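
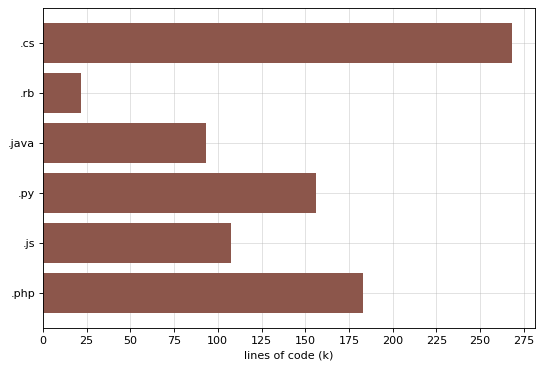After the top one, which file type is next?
Top 3: .cs ≈ 275, .php ≈ 175, .py ≈ 150.

.php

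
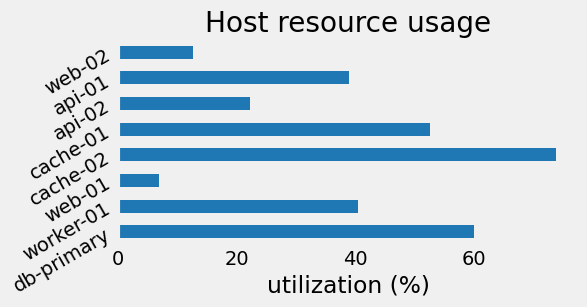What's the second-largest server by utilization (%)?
Top 3: cache-02 ≈ 70, db-primary ≈ 60, cache-01 ≈ 50.

db-primary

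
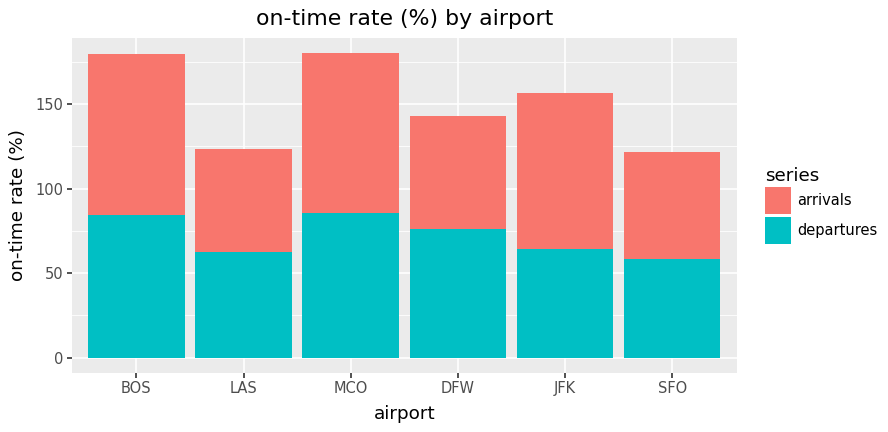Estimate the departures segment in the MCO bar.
departures top ≈ 80, bottom ≈ 0; segment ≈ 80.

≈ 80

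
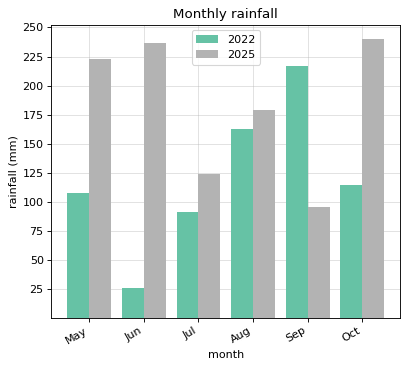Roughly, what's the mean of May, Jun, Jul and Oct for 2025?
≈ 206

(225 + 225 + 125 + 250) / 4 ≈ 206.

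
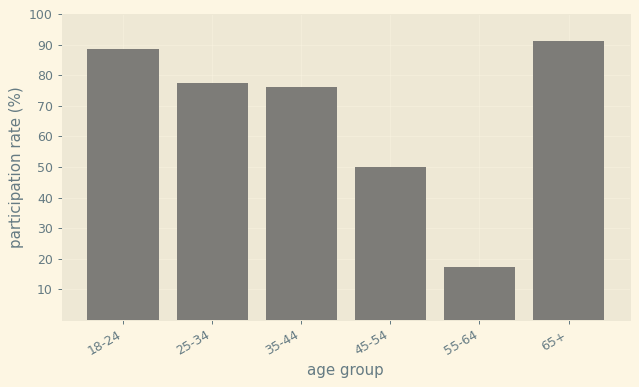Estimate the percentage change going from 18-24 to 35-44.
≈ -11.1%

18-24 ≈ 90, 35-44 ≈ 80; (80 − 90) / 90 ≈ -11.1%.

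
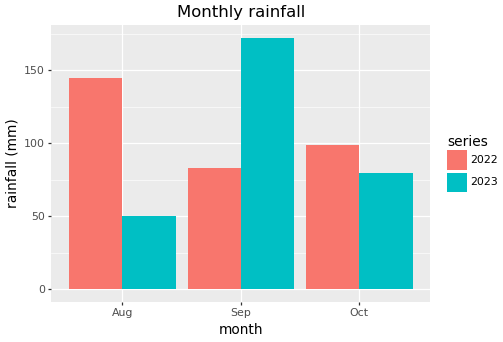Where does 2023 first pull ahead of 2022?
Sep

Aug: 2023 ≈ 40 vs 2022 ≈ 140 (not yet); Sep: 2023 ≈ 180 vs 2022 ≈ 80 (first crossover).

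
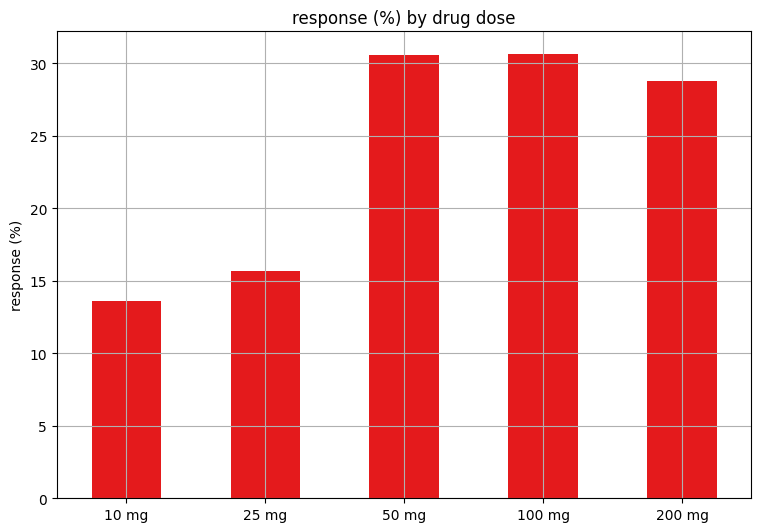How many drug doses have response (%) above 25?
Above 25: 50 mg, 100 mg, 200 mg.

3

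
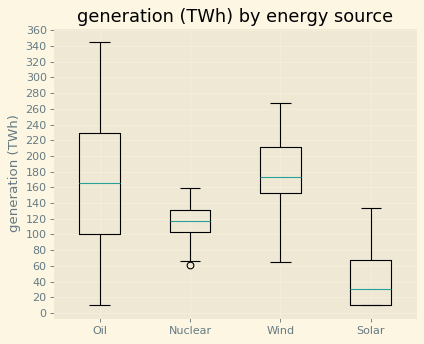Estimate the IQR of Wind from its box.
≈ 60

Q3 ≈ 220, Q1 ≈ 160; IQR ≈ 60.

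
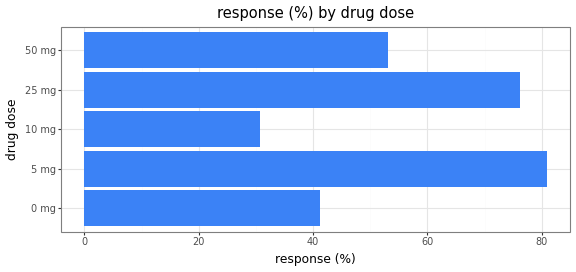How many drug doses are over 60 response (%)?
Above 60: 5 mg, 25 mg.

2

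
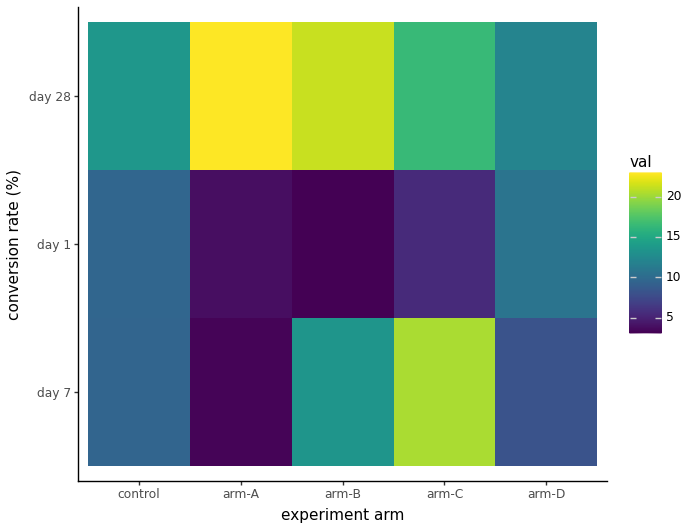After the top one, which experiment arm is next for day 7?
Top 3 for day 7: arm-C ≈ 20, arm-B ≈ 14, control ≈ 10.

arm-B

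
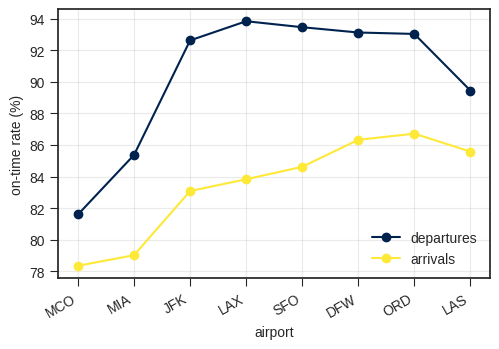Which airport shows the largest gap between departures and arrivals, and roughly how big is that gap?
LAX, ≈ 10 %

LAX: departures ≈ 94, arrivals ≈ 84 → gap ≈ 10. Next-largest (JFK) is only ≈ 8.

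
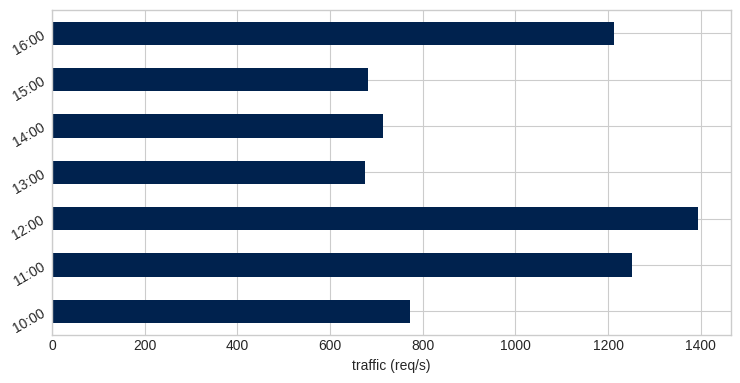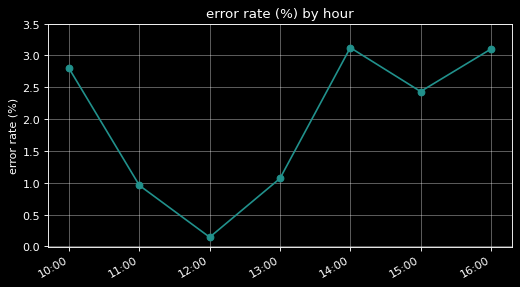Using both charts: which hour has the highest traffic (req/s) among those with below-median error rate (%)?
Chart 2 median error rate (%) ≈ 2.5; below-median hours: 11:00, 12:00, 13:00. Among those, 12:00 has the highest traffic (req/s) (≈ 1400).

12:00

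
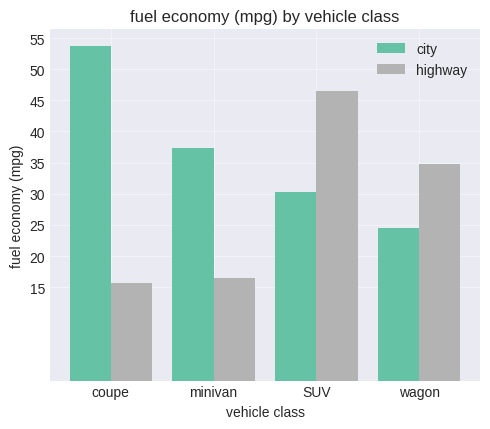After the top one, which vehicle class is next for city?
minivan

Top 3 for city: coupe ≈ 55, minivan ≈ 35, SUV ≈ 30.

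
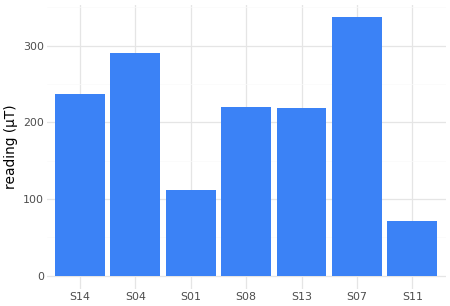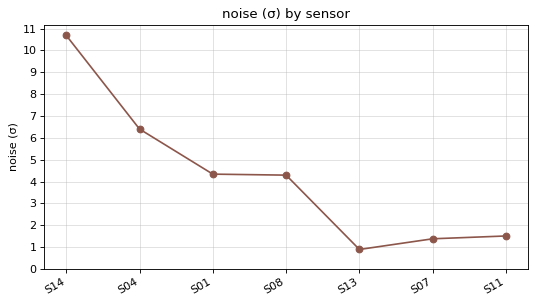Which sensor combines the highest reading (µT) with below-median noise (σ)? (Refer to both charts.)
S07

Chart 2 median noise (σ) ≈ 4; below-median sensors: S13, S07, S11. Among those, S07 has the highest reading (µT) (≈ 350).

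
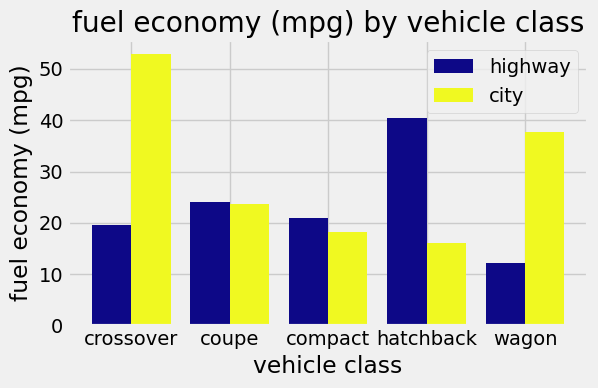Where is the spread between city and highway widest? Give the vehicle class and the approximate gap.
crossover: city ≈ 55, highway ≈ 20 → gap ≈ 35. Next-largest (wagon) is only ≈ 30.

crossover, ≈ 35 mpg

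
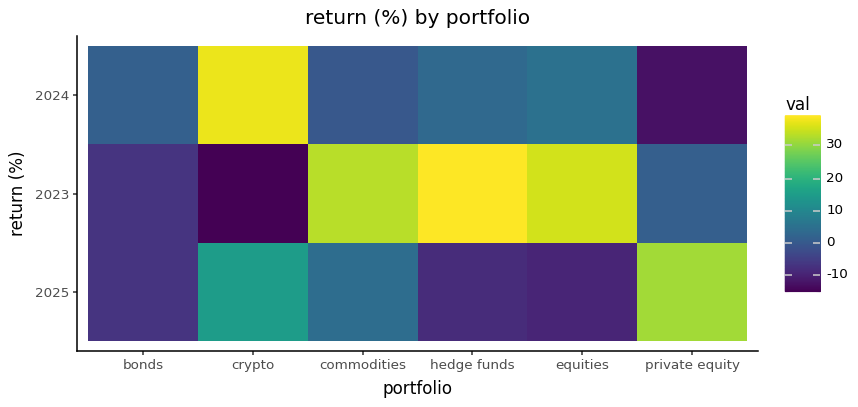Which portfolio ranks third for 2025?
Top 4 for 2025: private equity ≈ 30, crypto ≈ 15, commodities ≈ 5, bonds ≈ -5.

commodities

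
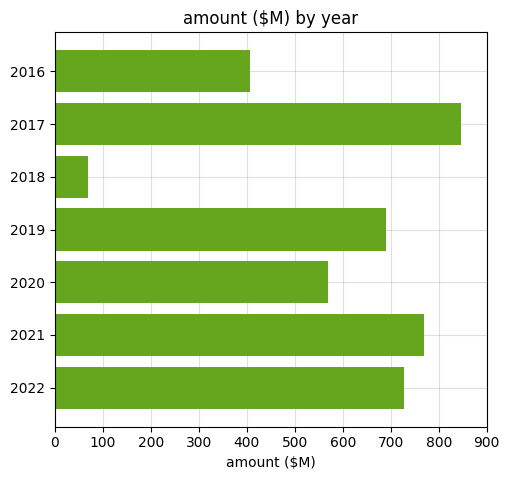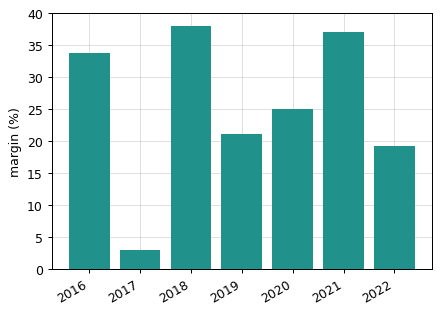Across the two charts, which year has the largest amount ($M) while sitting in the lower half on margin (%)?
2017

Chart 2 median margin (%) ≈ 25; below-median years: 2017, 2019, 2022. Among those, 2017 has the highest amount ($M) (≈ 800).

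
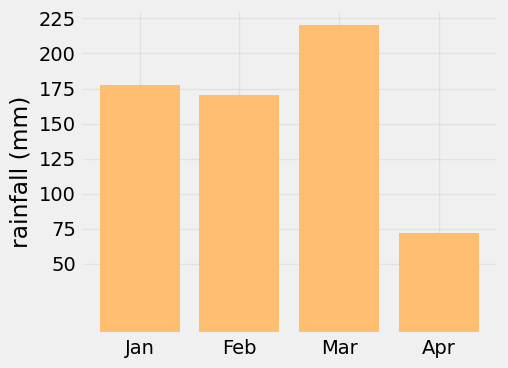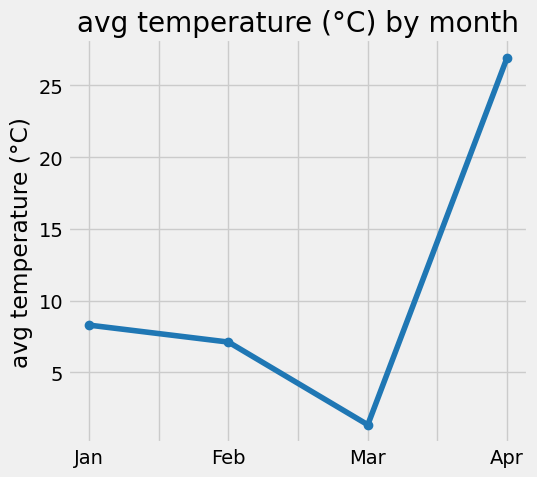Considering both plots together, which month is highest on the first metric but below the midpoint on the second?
Chart 2 median avg temperature (°C) ≈ 10; below-median months: Feb, Mar. Among those, Mar has the highest rainfall (mm) (≈ 225).

Mar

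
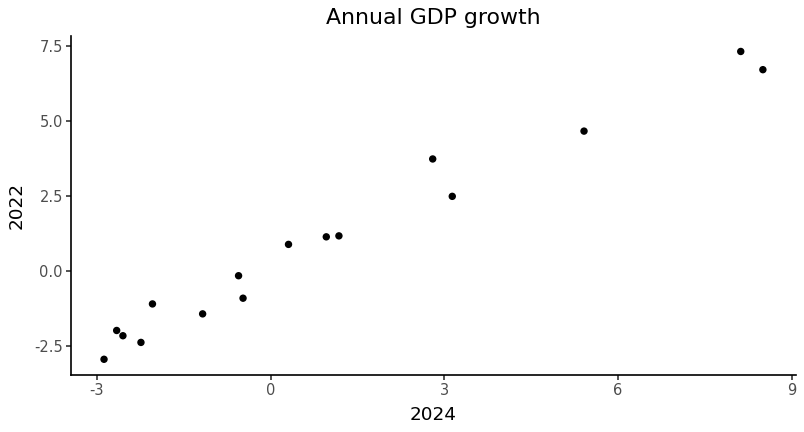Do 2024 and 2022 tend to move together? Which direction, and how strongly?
Points are positively correlated; strong (|r| ≈ 1.0).

positive, strong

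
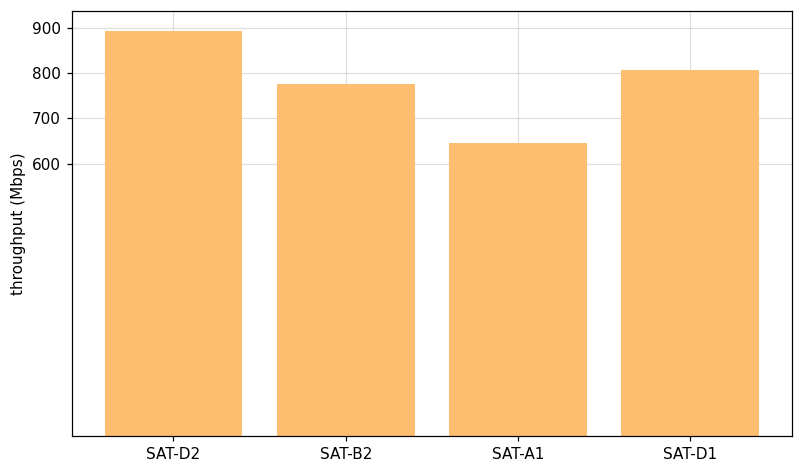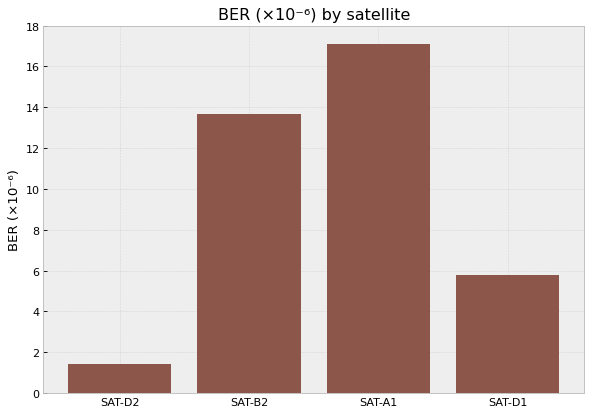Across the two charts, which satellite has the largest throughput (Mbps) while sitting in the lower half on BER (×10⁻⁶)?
Chart 2 median BER (×10⁻⁶) ≈ 10; below-median satellites: SAT-D2, SAT-D1. Among those, SAT-D2 has the highest throughput (Mbps) (≈ 900).

SAT-D2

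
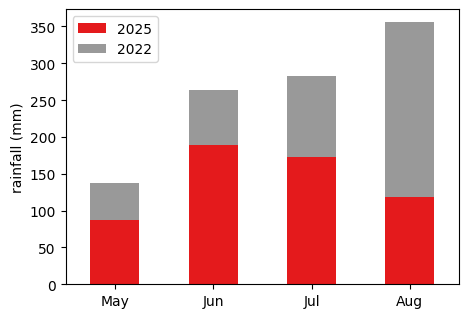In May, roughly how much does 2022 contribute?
≈ 50

2022 top ≈ 150, bottom ≈ 100; segment ≈ 50.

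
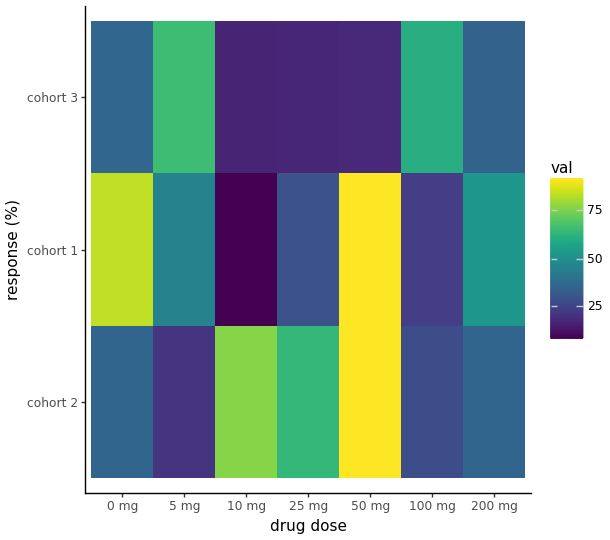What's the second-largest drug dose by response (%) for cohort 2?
10 mg

Top 3 for cohort 2: 50 mg ≈ 90, 10 mg ≈ 80, 25 mg ≈ 60.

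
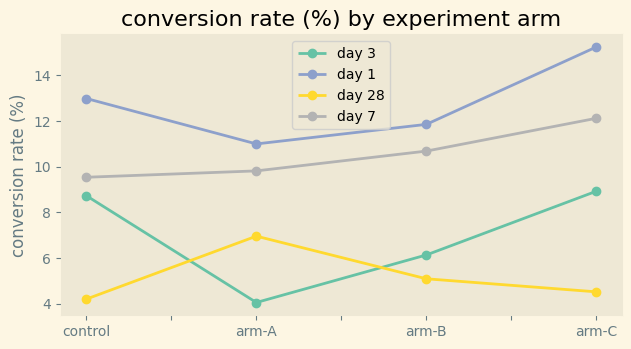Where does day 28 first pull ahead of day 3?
arm-A

control: day 28 ≈ 4 vs day 3 ≈ 9 (not yet); arm-A: day 28 ≈ 7 vs day 3 ≈ 4 (first crossover).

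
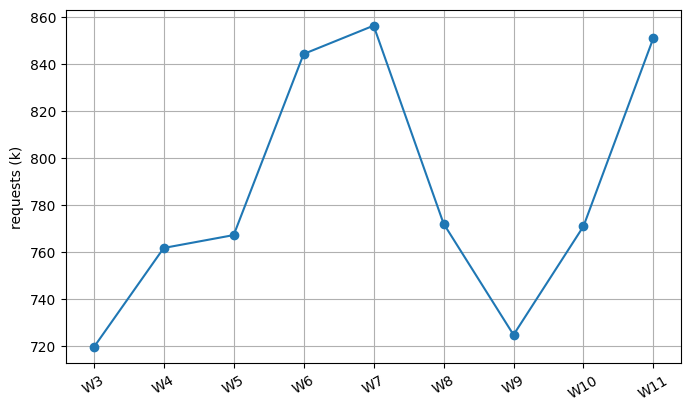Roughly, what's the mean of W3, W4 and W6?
(720 + 760 + 840) / 3 ≈ 773.

≈ 773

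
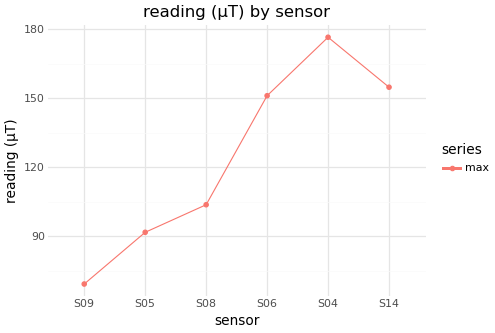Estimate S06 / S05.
≈ 1.67×

S06 ≈ 150, S05 ≈ 90; 150/90 ≈ 1.67.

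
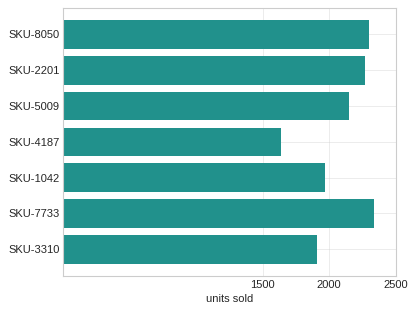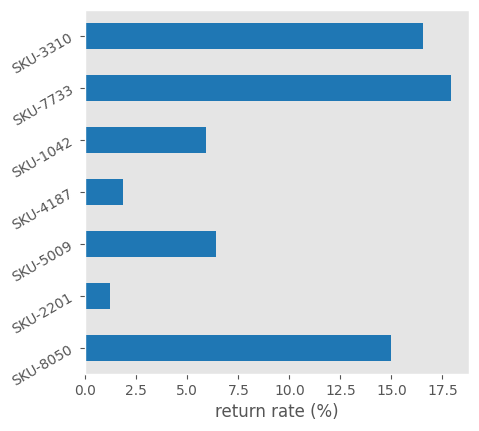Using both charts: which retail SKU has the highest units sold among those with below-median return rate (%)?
SKU-2201

Chart 2 median return rate (%) ≈ 6; below-median retail SKUs: SKU-2201, SKU-4187, SKU-1042. Among those, SKU-2201 has the highest units sold (≈ 2500).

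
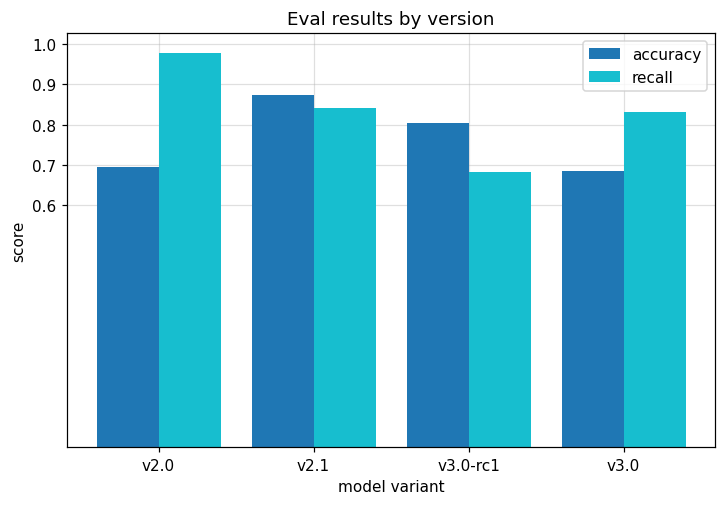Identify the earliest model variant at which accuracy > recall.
v2.0: accuracy ≈ 0.7 vs recall ≈ 1.0 (not yet); v2.1: accuracy ≈ 0.9 vs recall ≈ 0.8 (first crossover).

v2.1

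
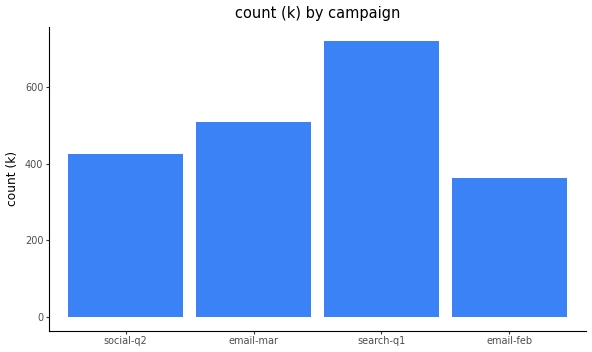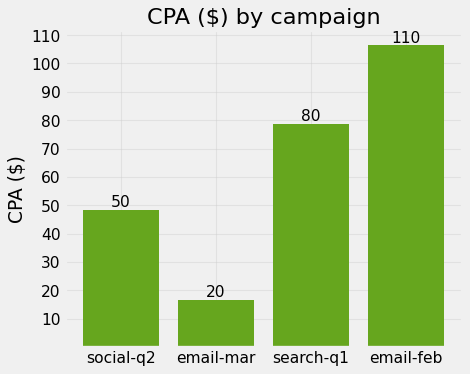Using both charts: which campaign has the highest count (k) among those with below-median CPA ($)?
email-mar

Chart 2 median CPA ($) ≈ 60; below-median campaigns: social-q2, email-mar. Among those, email-mar has the highest count (k) (≈ 500).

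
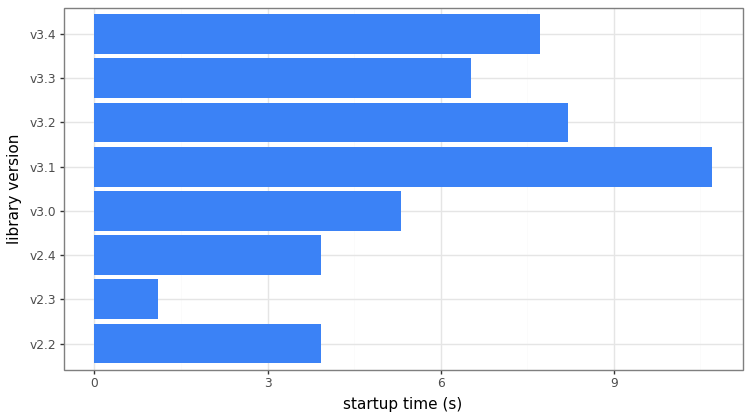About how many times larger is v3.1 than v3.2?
v3.1 ≈ 11, v3.2 ≈ 8; 11/8 ≈ 1.38.

≈ 1.38×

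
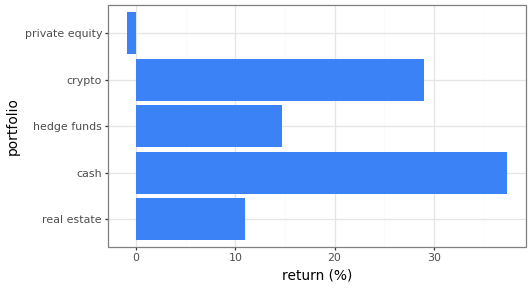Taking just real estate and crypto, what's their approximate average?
(10 + 30) / 2 ≈ 20.

≈ 20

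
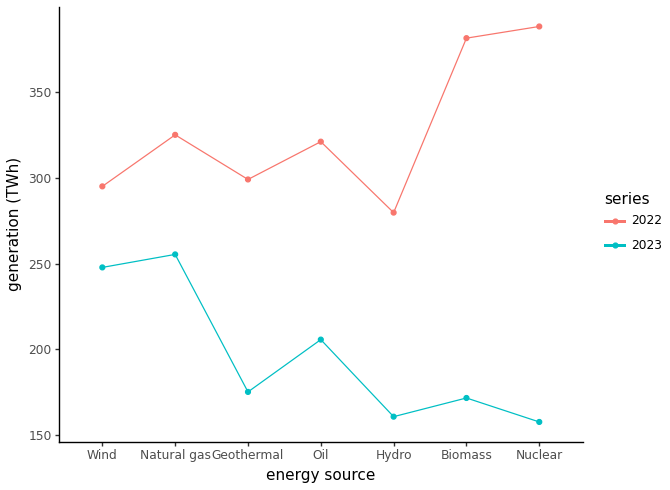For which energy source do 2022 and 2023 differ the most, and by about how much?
Nuclear, ≈ 220 TWh

Nuclear: 2022 ≈ 380, 2023 ≈ 160 → gap ≈ 220. Next-largest (Biomass) is only ≈ 200.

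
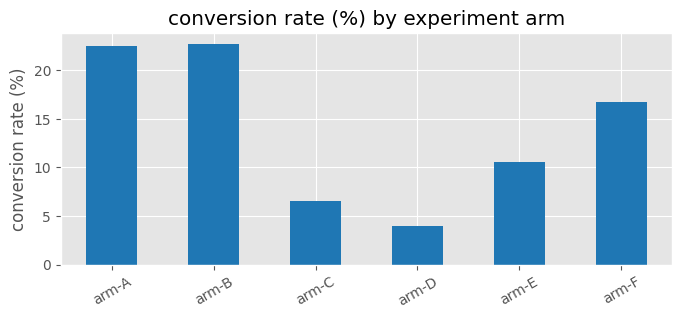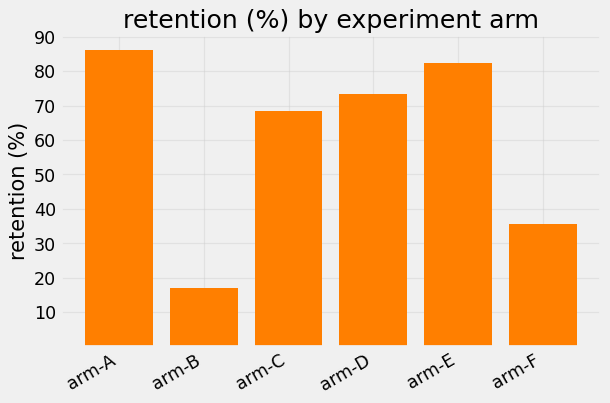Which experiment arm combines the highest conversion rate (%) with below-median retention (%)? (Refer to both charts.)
Chart 2 median retention (%) ≈ 70; below-median experiment arms: arm-B, arm-C, arm-F. Among those, arm-B has the highest conversion rate (%) (≈ 25).

arm-B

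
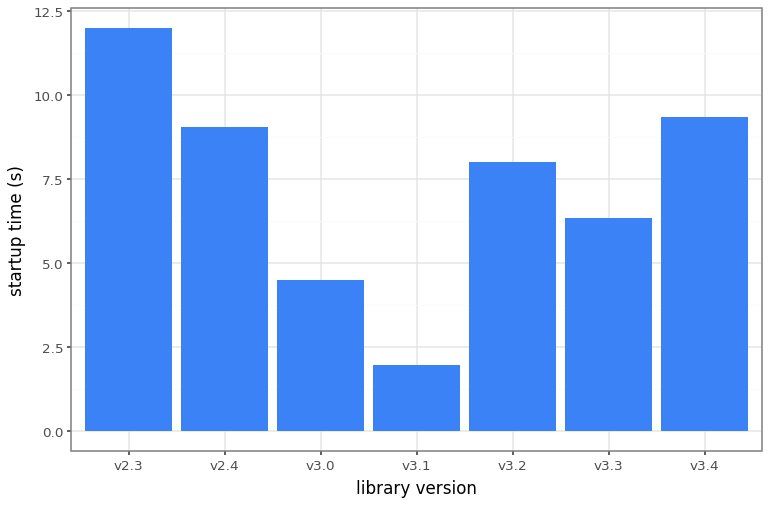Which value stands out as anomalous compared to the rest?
v3.1

v3.1 ≈ 2; the rest sit between ≈ 4 and ≈ 12.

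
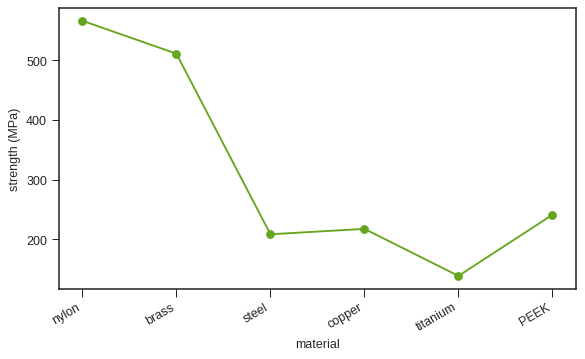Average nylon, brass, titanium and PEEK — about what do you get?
(550 + 500 + 150 + 250) / 4 ≈ 362.

≈ 362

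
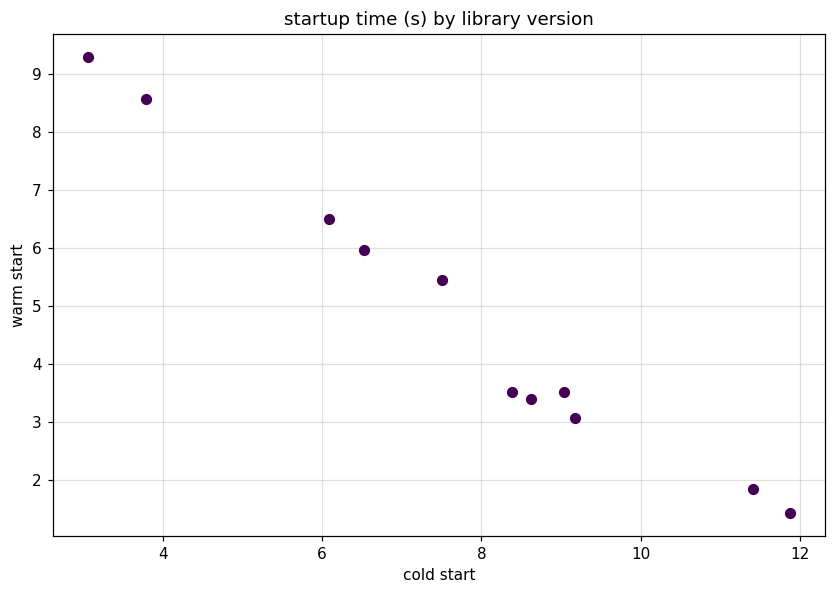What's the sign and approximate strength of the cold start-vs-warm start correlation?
negative, strong

Points are negatively correlated; strong (|r| ≈ 1.0).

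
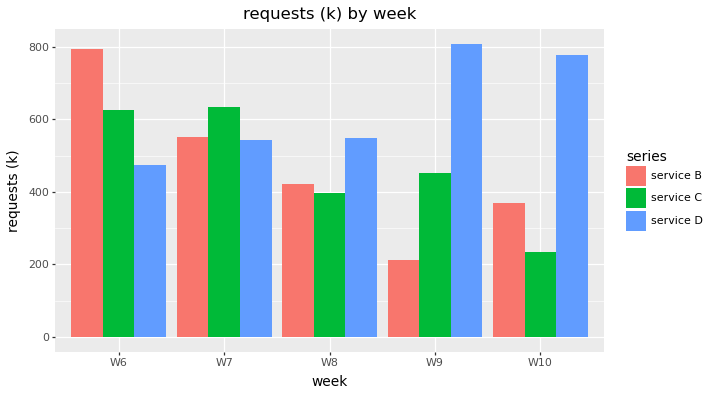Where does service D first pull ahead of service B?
W8

W7: service D ≈ 500 vs service B ≈ 600 (not yet); W8: service D ≈ 500 vs service B ≈ 400 (first crossover).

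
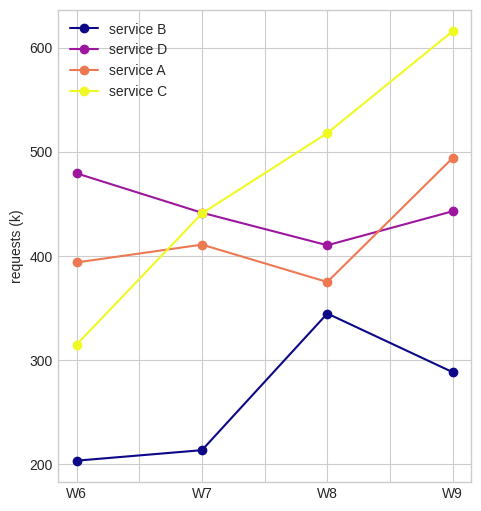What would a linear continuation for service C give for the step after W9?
≈ 675

Last three: 450, 500, 600 → slope ≈ 75/step → next ≈ 675.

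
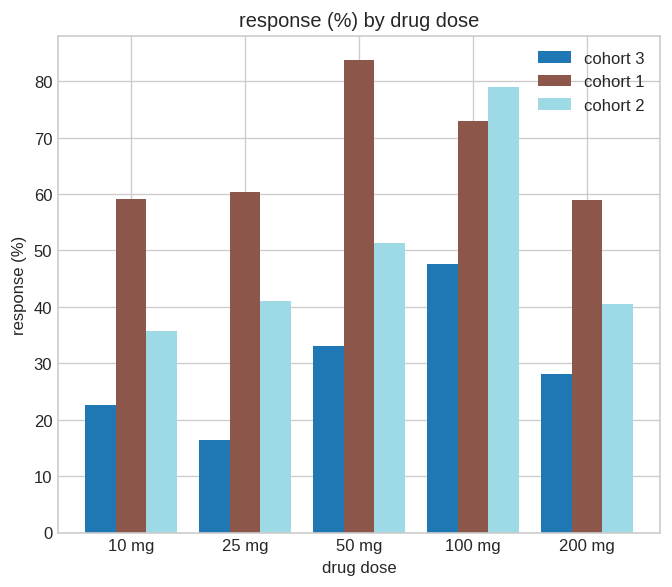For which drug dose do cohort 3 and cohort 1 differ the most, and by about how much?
50 mg, ≈ 50 %

50 mg: cohort 3 ≈ 30, cohort 1 ≈ 80 → gap ≈ 50. Next-largest (25 mg) is only ≈ 40.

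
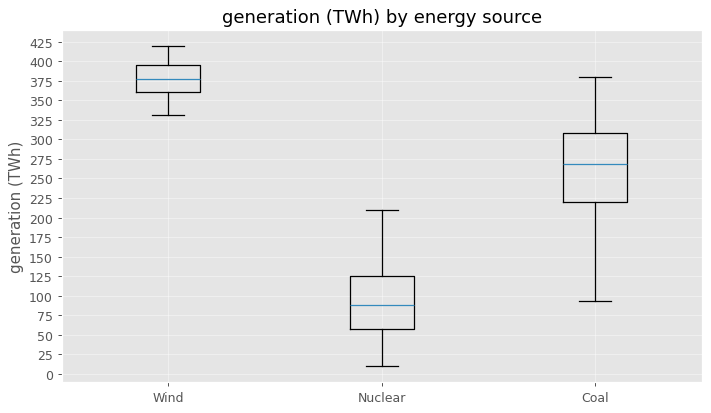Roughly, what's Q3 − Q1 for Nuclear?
≈ 75

Q3 ≈ 125, Q1 ≈ 50; IQR ≈ 75.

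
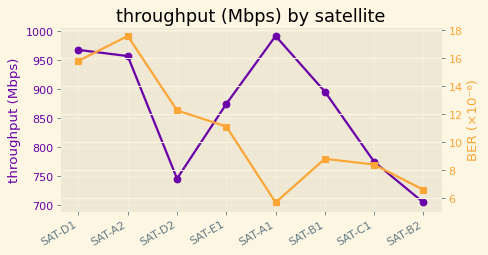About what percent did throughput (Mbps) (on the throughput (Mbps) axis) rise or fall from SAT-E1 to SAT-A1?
SAT-E1 ≈ 875, SAT-A1 ≈ 1000; (1000 − 875) / 875 ≈ +14.3%.

≈ +14.3%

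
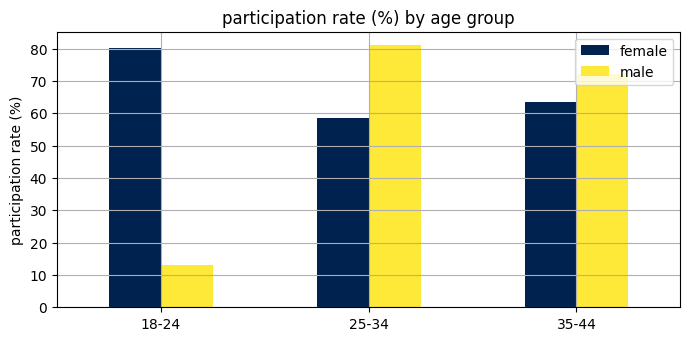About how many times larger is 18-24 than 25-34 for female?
≈ 1.33×

18-24 ≈ 80, 25-34 ≈ 60; 80/60 ≈ 1.33.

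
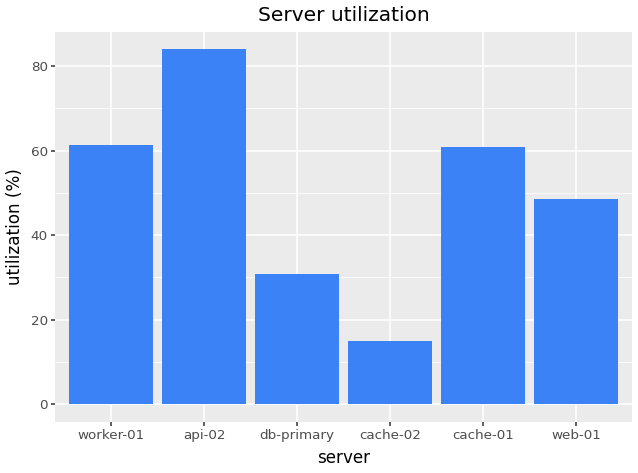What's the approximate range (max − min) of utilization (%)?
Max api-02 ≈ 80, min cache-02 ≈ 10; range ≈ 70.

≈ 70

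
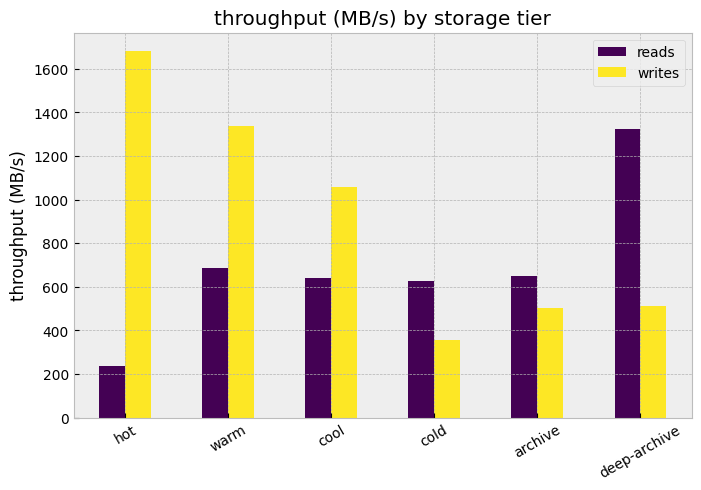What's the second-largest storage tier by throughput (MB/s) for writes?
warm

Top 3 for writes: hot ≈ 1600, warm ≈ 1400, cool ≈ 1000.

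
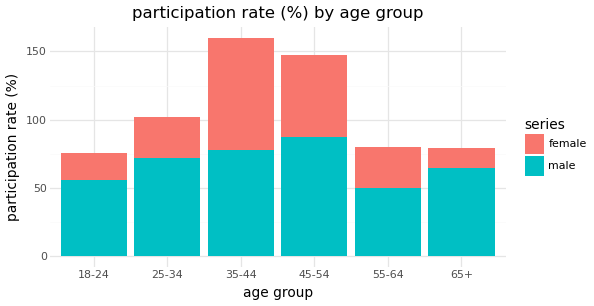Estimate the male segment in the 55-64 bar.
male top ≈ 60, bottom ≈ 0; segment ≈ 60.

≈ 60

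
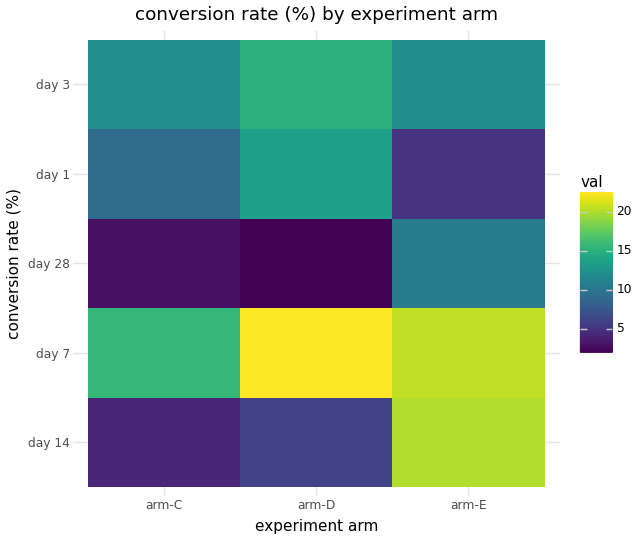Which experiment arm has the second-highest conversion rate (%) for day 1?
arm-C

Top 3 for day 1: arm-D ≈ 14, arm-C ≈ 10, arm-E ≈ 4.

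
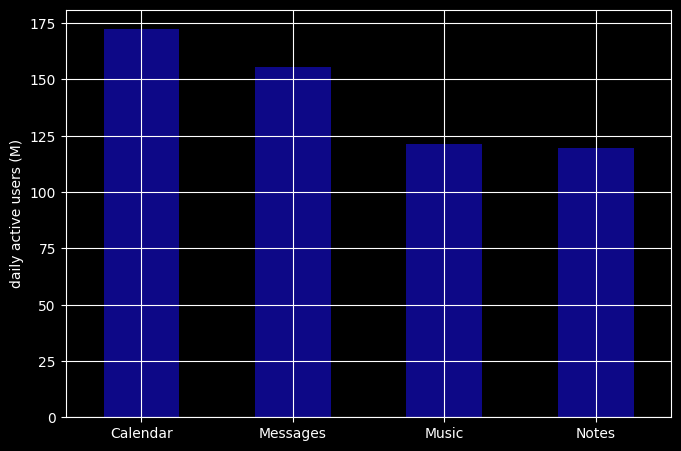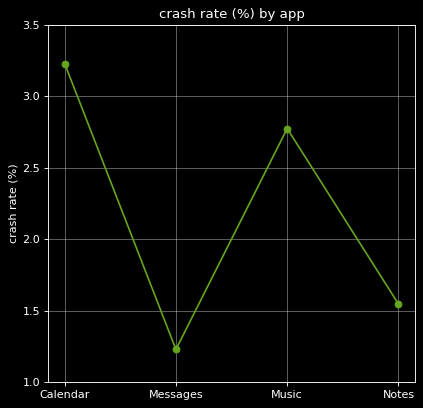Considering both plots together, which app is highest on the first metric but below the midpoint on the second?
Chart 2 median crash rate (%) ≈ 2; below-median apps: Messages, Notes. Among those, Messages has the highest daily active users (M) (≈ 160).

Messages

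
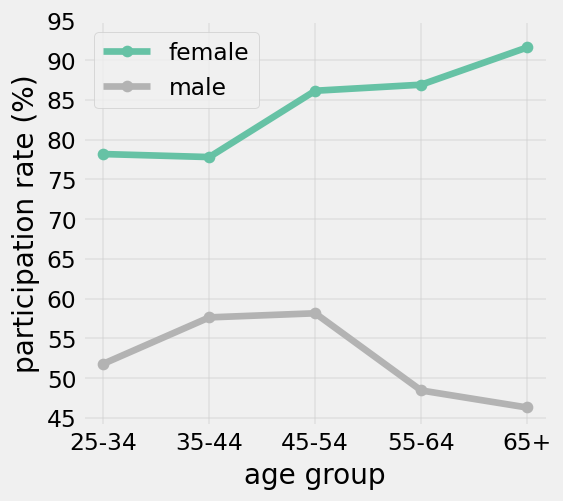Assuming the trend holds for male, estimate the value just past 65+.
Last three: 60, 50, 45 → slope ≈ -7.5/step → next ≈ 37.5.

≈ 37.5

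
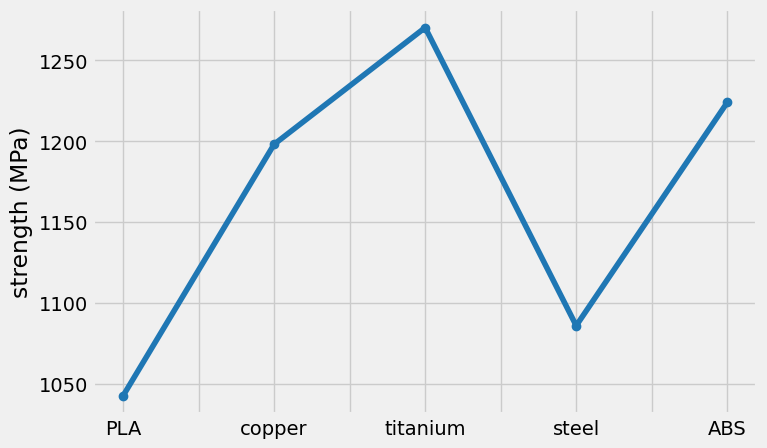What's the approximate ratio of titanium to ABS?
titanium ≈ 1280, ABS ≈ 1220; 1280/1220 ≈ 1.05.

≈ 1.05×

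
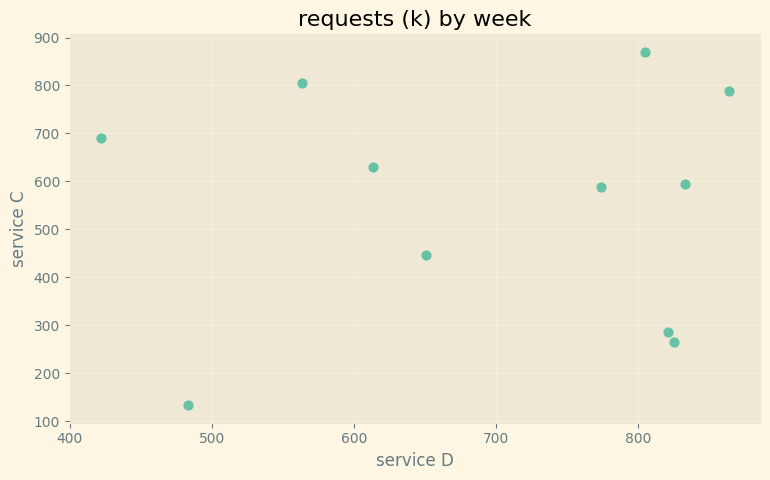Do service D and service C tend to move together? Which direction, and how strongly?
no clear correlation

Points are roughly uncorrelated; weak (|r| ≈ 0.1).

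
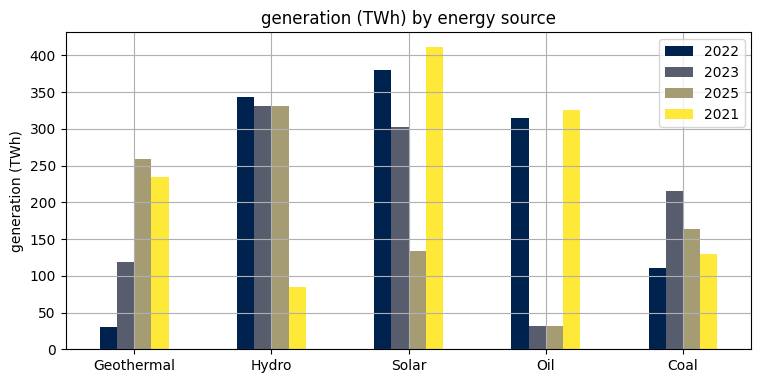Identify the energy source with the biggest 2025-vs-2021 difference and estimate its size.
Oil: 2025 ≈ 50, 2021 ≈ 350 → gap ≈ 300. Next-largest (Solar) is only ≈ 250.

Oil, ≈ 300 TWh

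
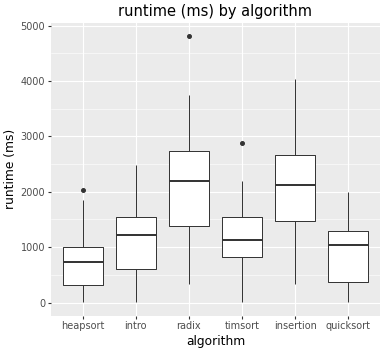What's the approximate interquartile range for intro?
Q3 ≈ 1600, Q1 ≈ 600; IQR ≈ 1000.

≈ 1000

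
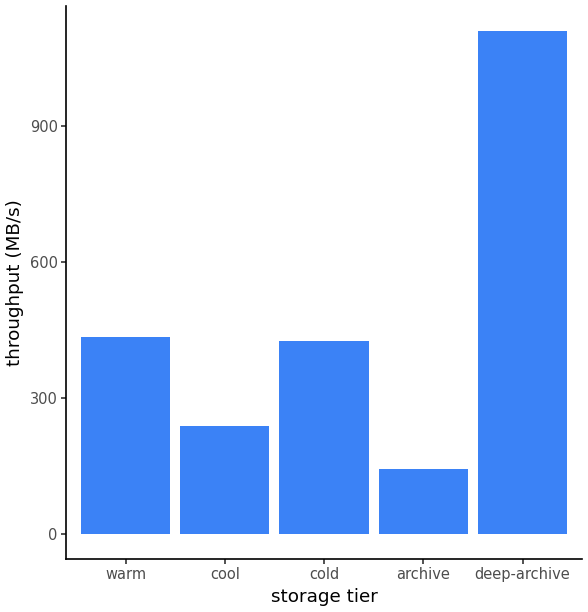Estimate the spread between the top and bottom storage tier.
Max deep-archive ≈ 1100, min archive ≈ 100; range ≈ 1000.

≈ 1000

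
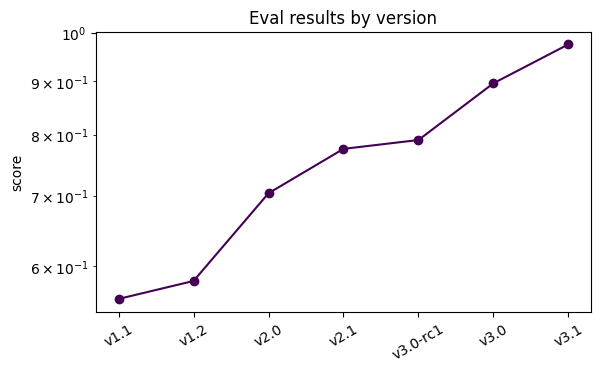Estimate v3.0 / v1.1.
≈ 1.64×

v3.0 ≈ 0.90, v1.1 ≈ 0.55; 0.90/0.55 ≈ 1.64.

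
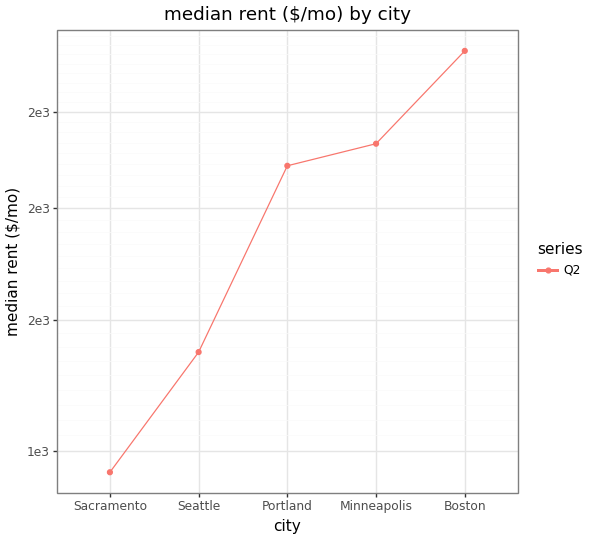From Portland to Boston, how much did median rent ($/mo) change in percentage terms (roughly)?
≈ +15.8%

Portland ≈ 1900, Boston ≈ 2200; (2200 − 1900) / 1900 ≈ +15.8%.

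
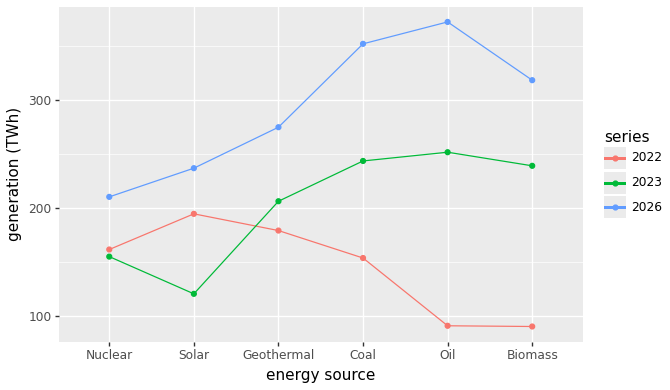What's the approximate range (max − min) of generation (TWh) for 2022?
Max Solar ≈ 200, min Biomass ≈ 100; range ≈ 100.

≈ 100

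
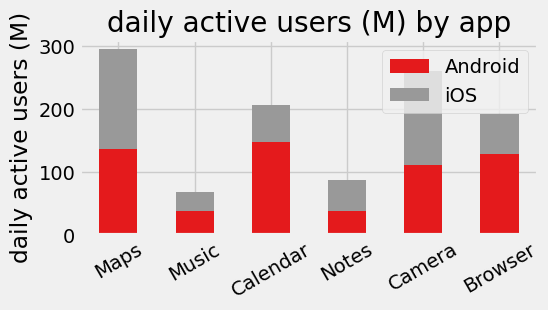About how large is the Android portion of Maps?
Android top ≈ 125, bottom ≈ 0; segment ≈ 125.

≈ 125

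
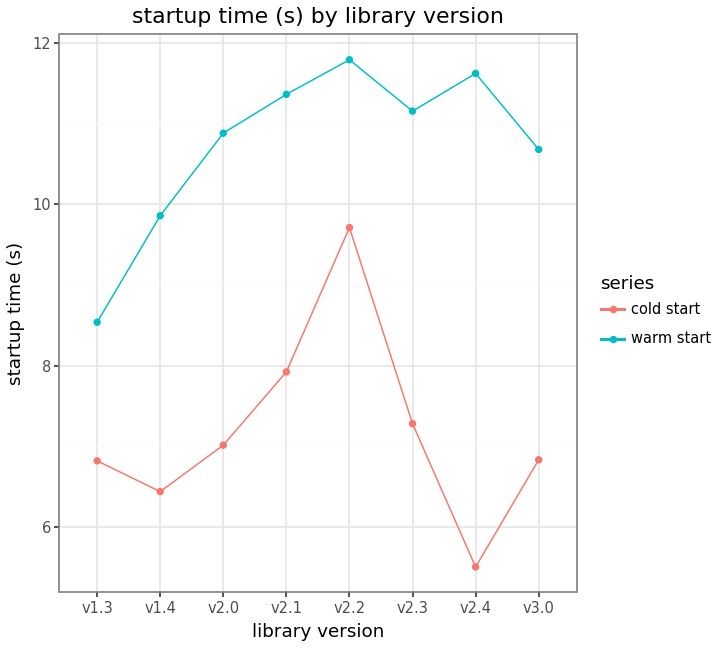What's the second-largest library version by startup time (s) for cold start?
v2.1

Top 3 for cold start: v2.2 ≈ 10, v2.1 ≈ 8, v2.3 ≈ 7.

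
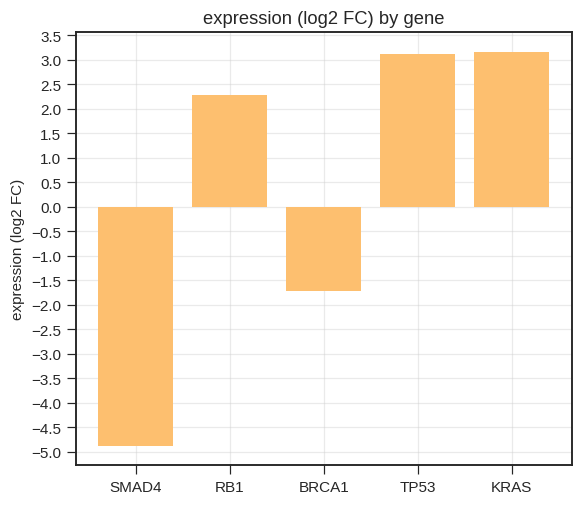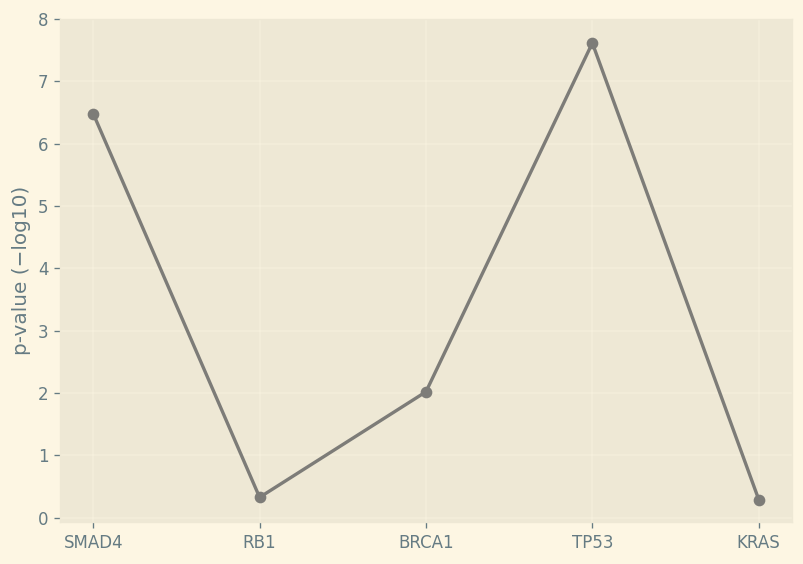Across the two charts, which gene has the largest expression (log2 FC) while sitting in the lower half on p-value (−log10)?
Chart 2 median p-value (−log10) ≈ 2; below-median genes: RB1, KRAS. Among those, KRAS has the highest expression (log2 FC) (≈ 3).

KRAS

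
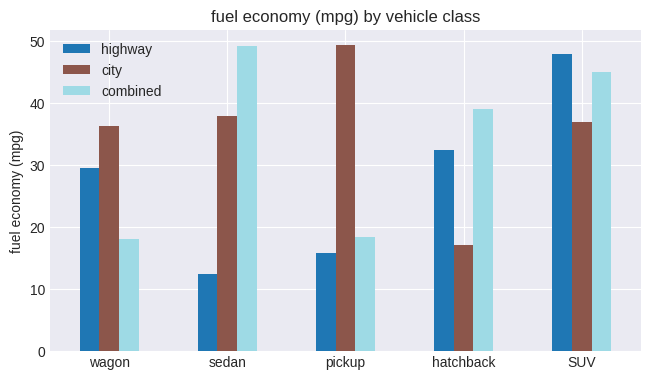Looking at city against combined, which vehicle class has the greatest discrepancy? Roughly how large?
pickup, ≈ 30 mpg

pickup: city ≈ 50, combined ≈ 20 → gap ≈ 30. Next-largest (hatchback) is only ≈ 25.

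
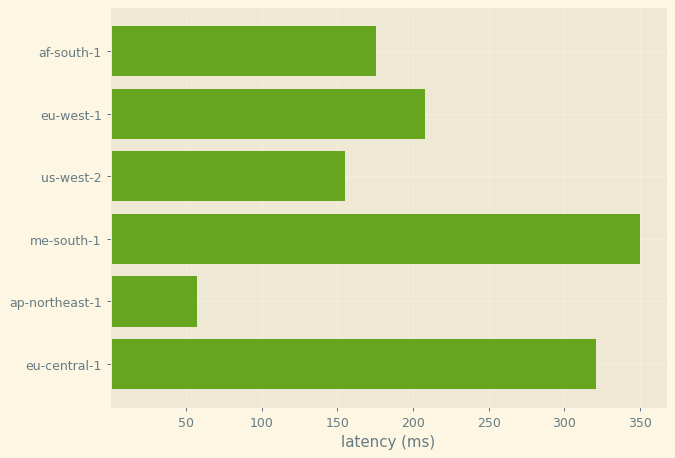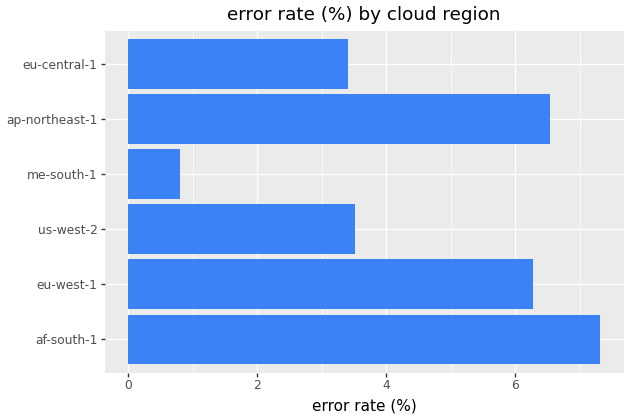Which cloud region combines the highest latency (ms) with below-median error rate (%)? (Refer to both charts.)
me-south-1

Chart 2 median error rate (%) ≈ 5; below-median cloud regions: us-west-2, me-south-1, eu-central-1. Among those, me-south-1 has the highest latency (ms) (≈ 350).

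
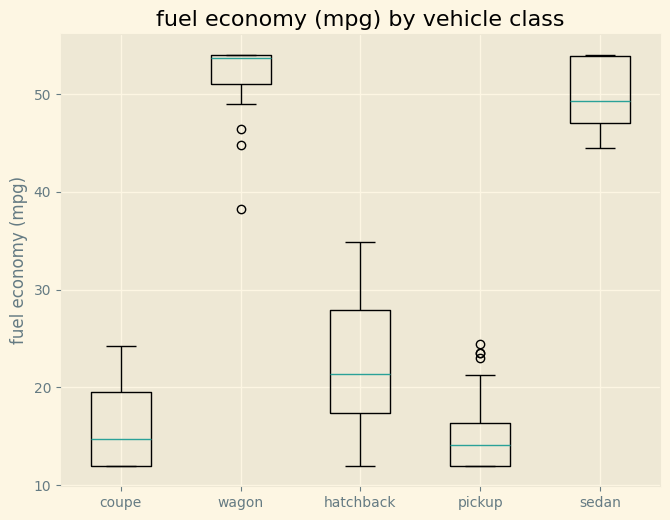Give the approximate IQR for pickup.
Q3 ≈ 15, Q1 ≈ 10; IQR ≈ 5.

≈ 5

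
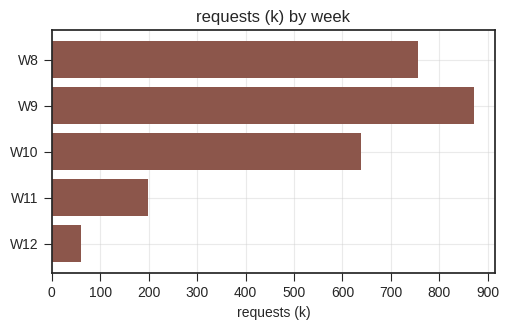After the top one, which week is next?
W8

Top 3: W9 ≈ 900, W8 ≈ 800, W10 ≈ 600.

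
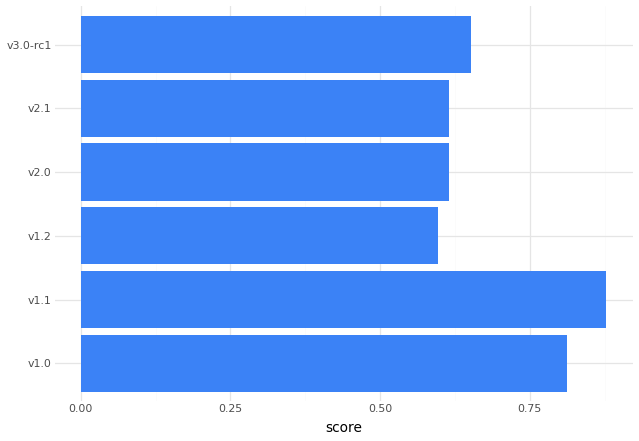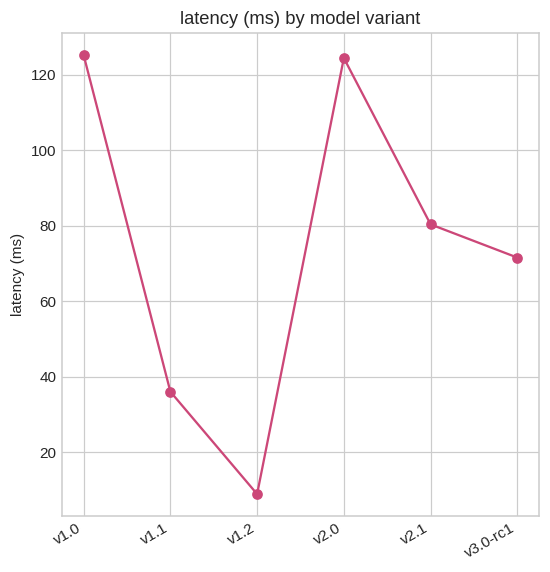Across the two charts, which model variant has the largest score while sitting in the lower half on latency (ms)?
v1.1

Chart 2 median latency (ms) ≈ 80; below-median model variants: v1.1, v1.2, v3.0-rc1. Among those, v1.1 has the highest score (≈ 0.9).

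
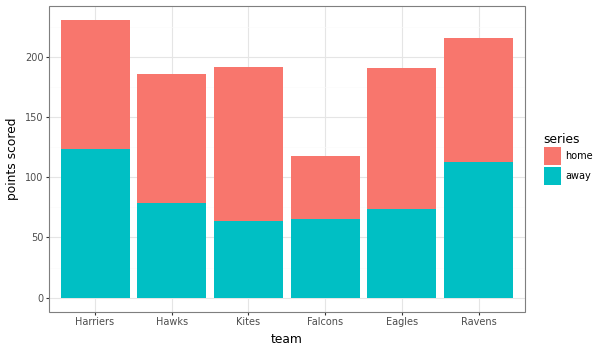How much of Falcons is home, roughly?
≈ 60

home top ≈ 120, bottom ≈ 60; segment ≈ 60.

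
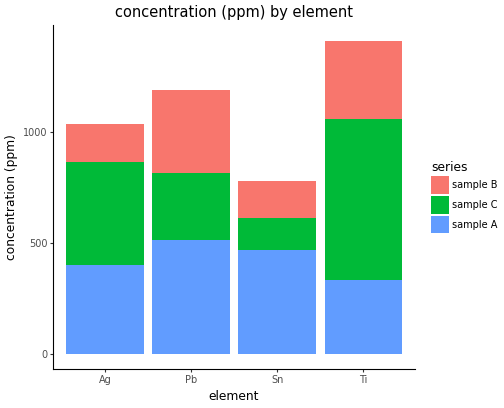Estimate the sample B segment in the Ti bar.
≈ 400

sample B top ≈ 1400, bottom ≈ 1000; segment ≈ 400.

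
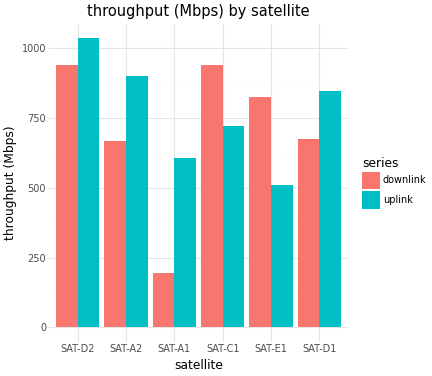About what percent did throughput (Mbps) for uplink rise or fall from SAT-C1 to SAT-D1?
≈ +14.3%

SAT-C1 ≈ 700, SAT-D1 ≈ 800; (800 − 700) / 700 ≈ +14.3%.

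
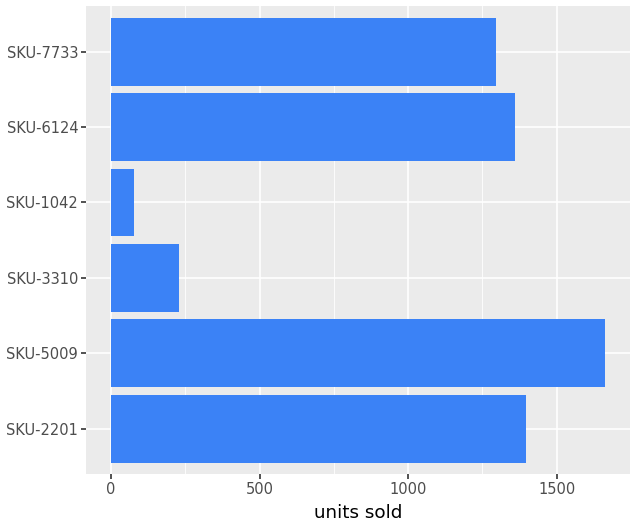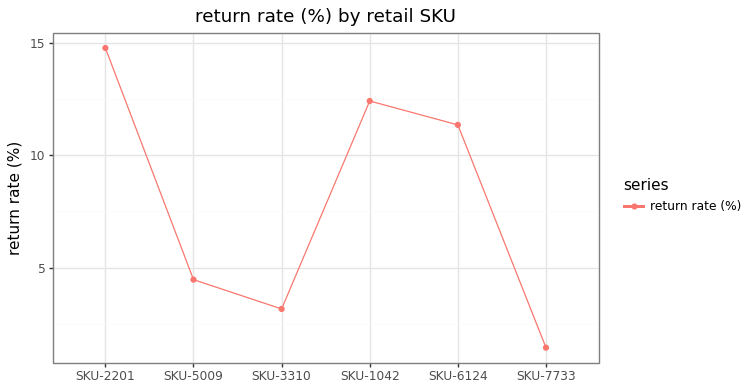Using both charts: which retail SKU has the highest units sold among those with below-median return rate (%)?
SKU-5009

Chart 2 median return rate (%) ≈ 8; below-median retail SKUs: SKU-5009, SKU-3310, SKU-7733. Among those, SKU-5009 has the highest units sold (≈ 1600).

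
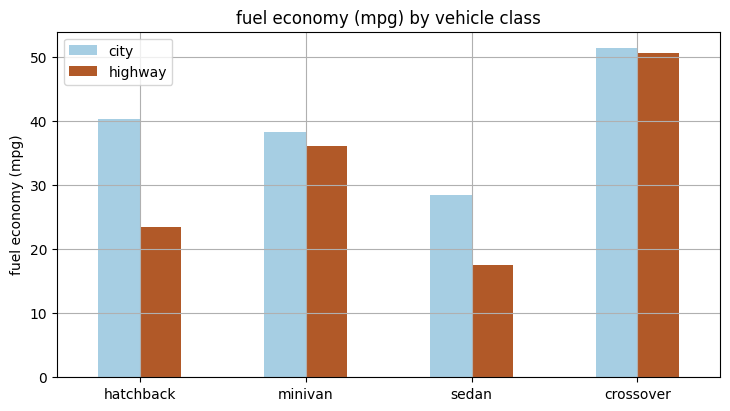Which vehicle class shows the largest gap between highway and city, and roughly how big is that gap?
hatchback, ≈ 15 mpg

hatchback: highway ≈ 25, city ≈ 40 → gap ≈ 15. Next-largest (sedan) is only ≈ 10.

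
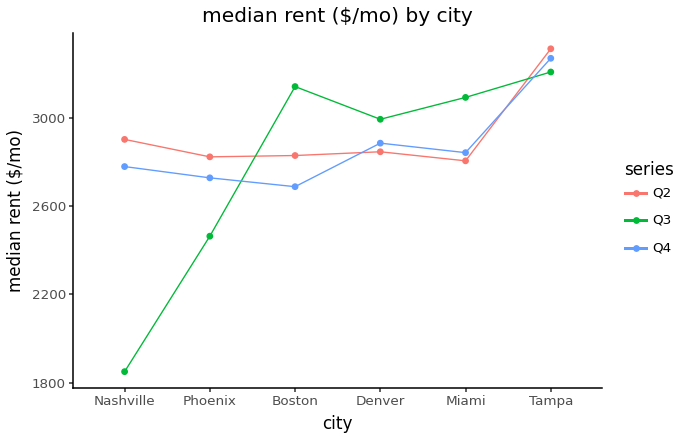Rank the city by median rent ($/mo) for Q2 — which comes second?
Top 3 for Q2: Tampa ≈ 3400, Nashville ≈ 3000, Denver ≈ 2800.

Nashville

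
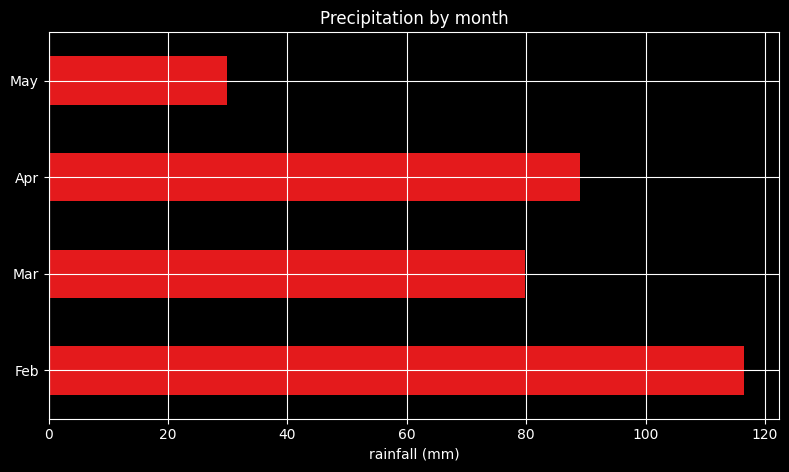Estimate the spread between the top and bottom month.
≈ 90

Max Feb ≈ 120, min May ≈ 30; range ≈ 90.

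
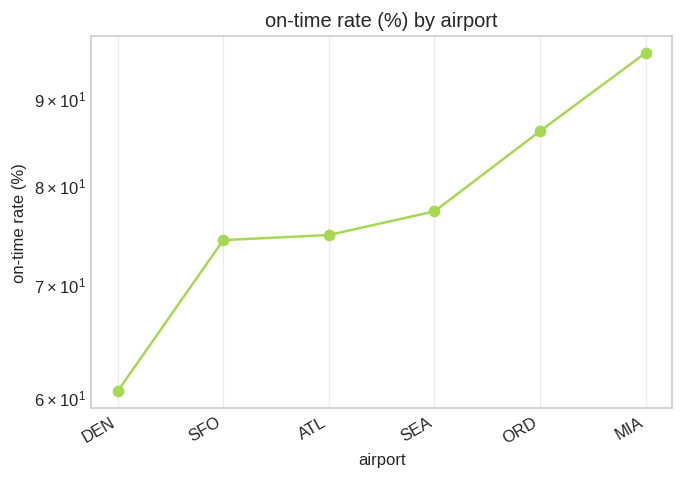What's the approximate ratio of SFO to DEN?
≈ 1.25×

SFO ≈ 75, DEN ≈ 60; 75/60 ≈ 1.25.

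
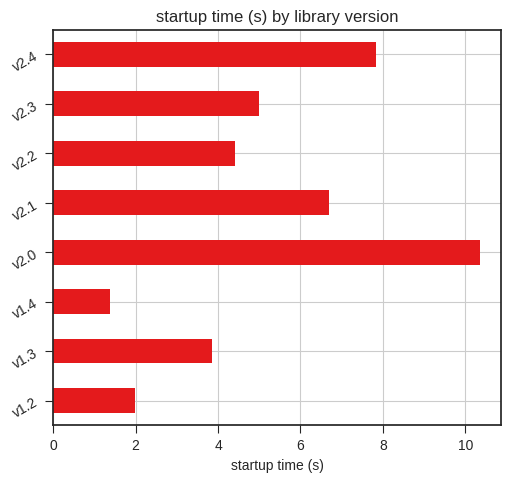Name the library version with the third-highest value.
v2.1

Top 4: v2.0 ≈ 10, v2.4 ≈ 8, v2.1 ≈ 7, v2.3 ≈ 5.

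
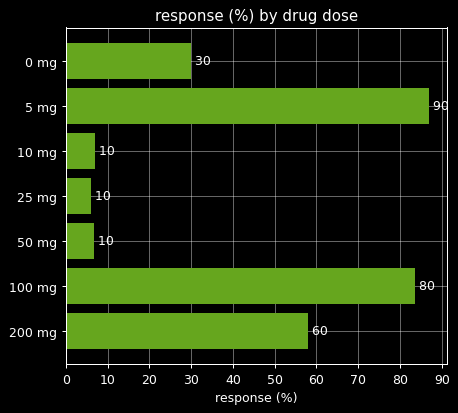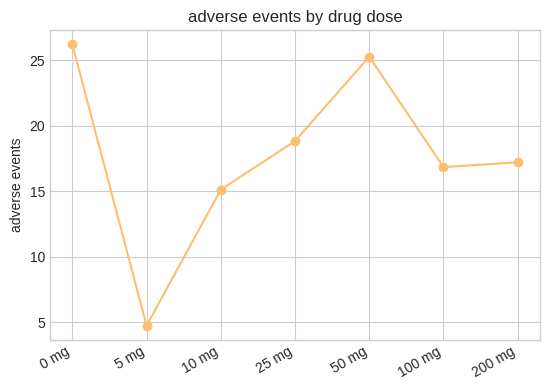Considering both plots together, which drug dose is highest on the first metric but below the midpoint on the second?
Chart 2 median adverse events ≈ 15; below-median drug doses: 5 mg, 10 mg, 100 mg. Among those, 5 mg has the highest response (%) (≈ 90).

5 mg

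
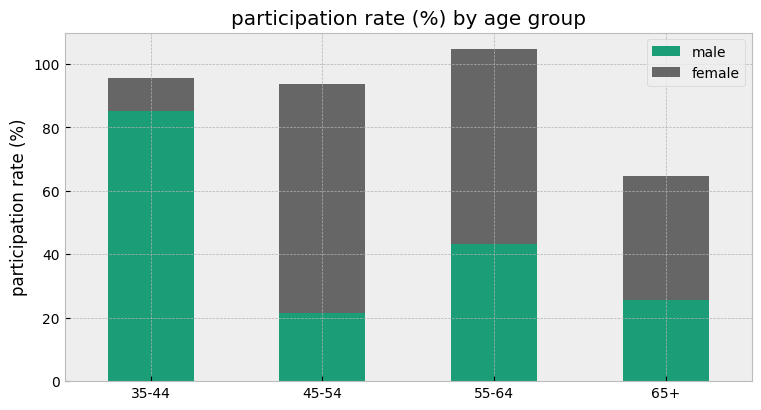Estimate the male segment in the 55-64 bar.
male top ≈ 40, bottom ≈ 0; segment ≈ 40.

≈ 40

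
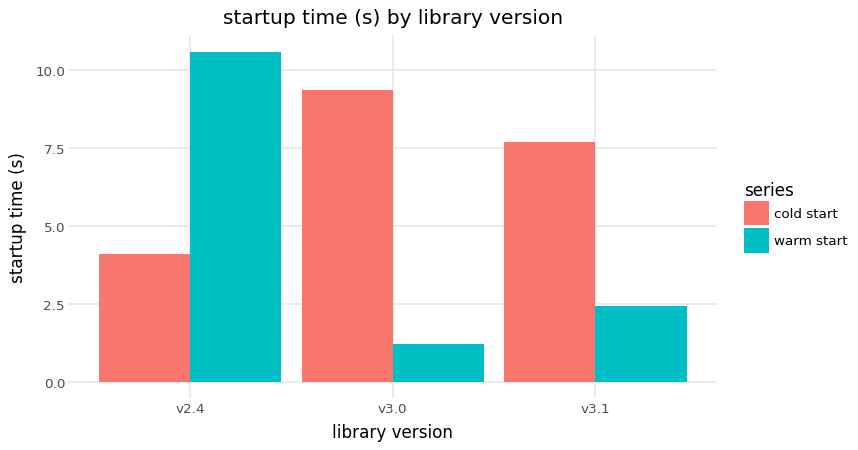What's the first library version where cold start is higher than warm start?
v3.0

v2.4: cold start ≈ 4 vs warm start ≈ 11 (not yet); v3.0: cold start ≈ 9 vs warm start ≈ 1 (first crossover).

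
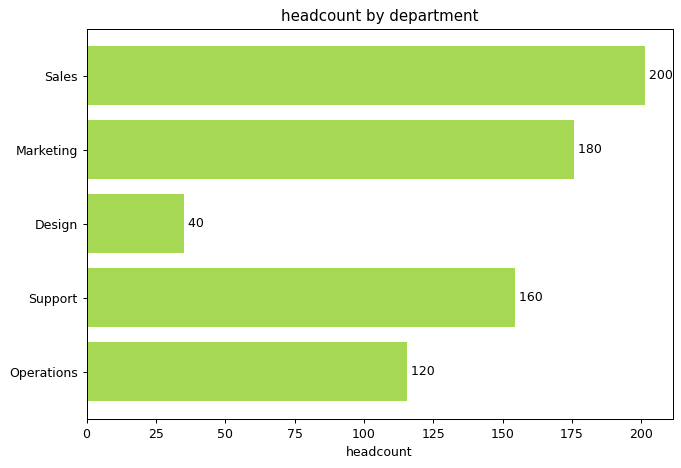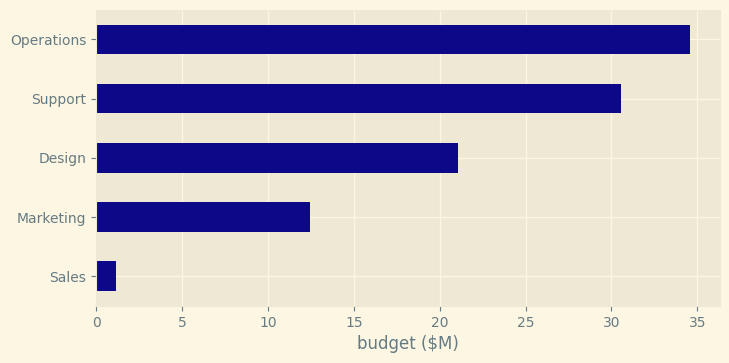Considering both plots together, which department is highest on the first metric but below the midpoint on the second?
Chart 2 median budget ($M) ≈ 20; below-median departments: Sales, Marketing. Among those, Sales has the highest headcount (≈ 200).

Sales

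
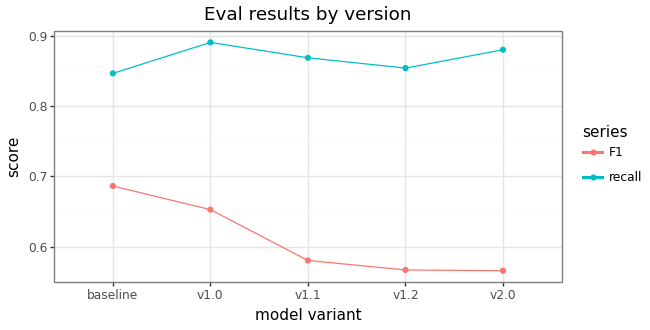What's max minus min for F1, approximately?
≈ 0.15

Max baseline ≈ 0.70, min v2.0 ≈ 0.55; range ≈ 0.15.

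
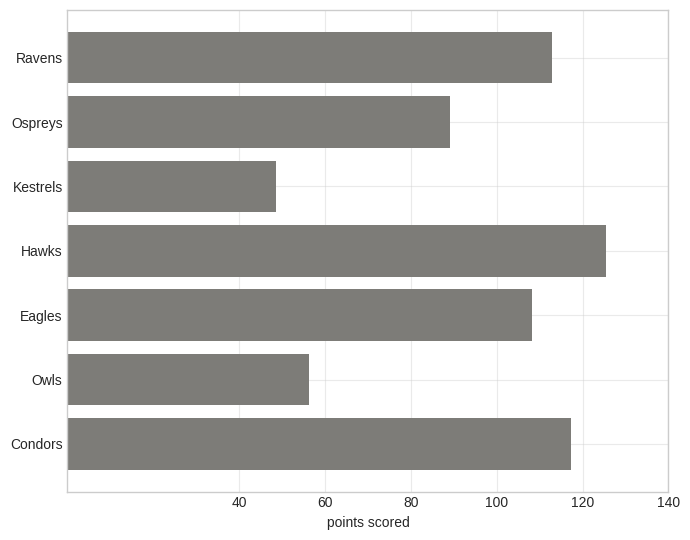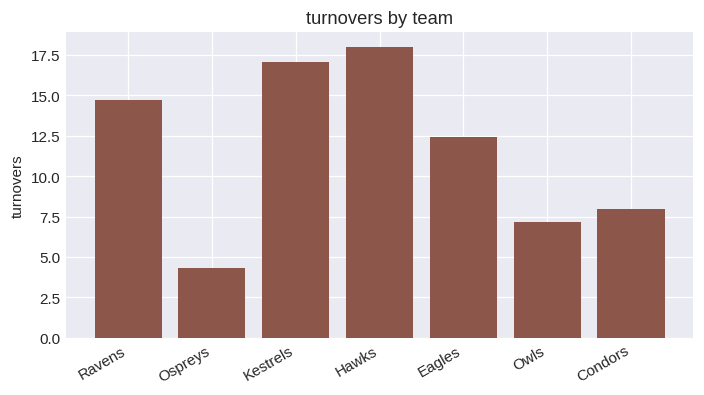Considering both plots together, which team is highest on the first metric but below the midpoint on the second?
Condors

Chart 2 median turnovers ≈ 12; below-median teams: Ospreys, Owls, Condors. Among those, Condors has the highest points scored (≈ 120).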